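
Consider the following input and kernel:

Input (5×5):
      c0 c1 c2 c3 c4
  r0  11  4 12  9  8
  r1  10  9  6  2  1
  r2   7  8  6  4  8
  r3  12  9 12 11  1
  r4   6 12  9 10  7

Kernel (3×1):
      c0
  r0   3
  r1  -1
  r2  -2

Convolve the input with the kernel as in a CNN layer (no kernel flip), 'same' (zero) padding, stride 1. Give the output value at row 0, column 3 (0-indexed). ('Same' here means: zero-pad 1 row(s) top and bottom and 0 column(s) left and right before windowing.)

-13

The receptive field on the zero-padded input at this output position is [0 / 9 / 2]. Elementwise product with the kernel and sum: 0·3 + 9·-1 + 2·-2.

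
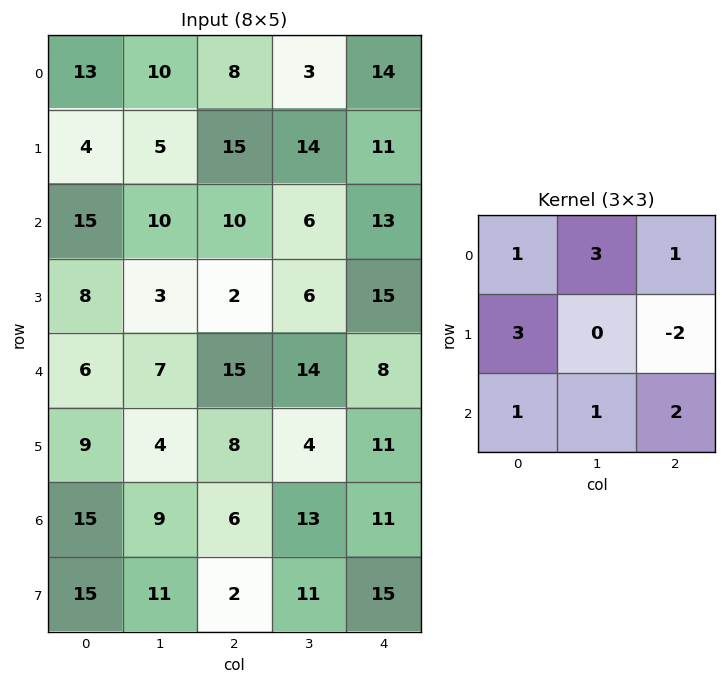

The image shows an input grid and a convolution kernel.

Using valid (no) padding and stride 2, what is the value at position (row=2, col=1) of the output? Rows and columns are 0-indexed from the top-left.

The receptive field on the input at this output position is [15 14 8 / 8 4 11 / 6 13 11]. Elementwise product with the kernel and sum: 15·1 + 14·3 + 8·1 + 8·3 + 11·-2 + 6·1 + 13·1 + 11·2.

108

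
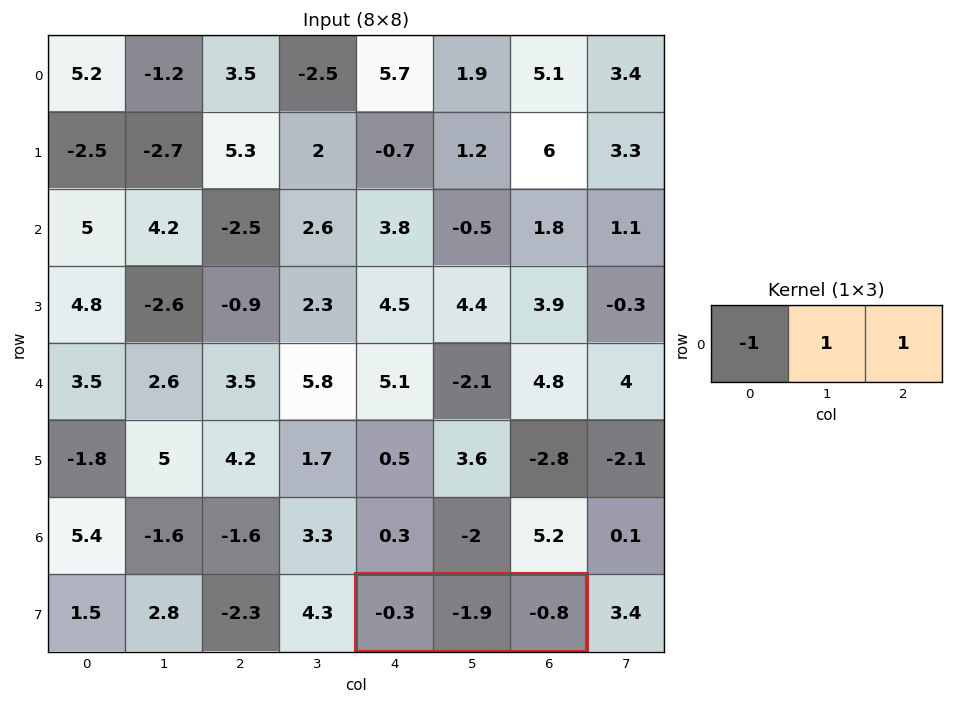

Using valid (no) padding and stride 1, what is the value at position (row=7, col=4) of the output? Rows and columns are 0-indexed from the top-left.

The receptive field on the input at this output position is [-0.3 -1.9 -0.8]. Elementwise product with the kernel and sum: -0.3·-1 + -1.9·1 + -0.8·1.

-2.4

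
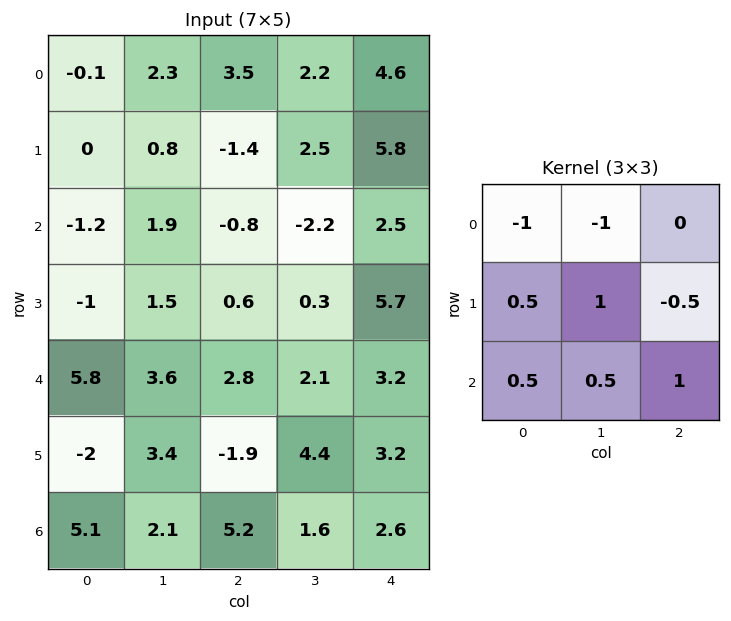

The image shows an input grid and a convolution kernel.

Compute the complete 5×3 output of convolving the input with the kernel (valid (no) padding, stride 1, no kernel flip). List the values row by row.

Output[0,0]: The receptive field on the input at this output position is [-0.1 2.3 3.5 / 0 0.8 -1.4 / -1.2 1.9 -0.8]. Elementwise product with the kernel and sum: -0.1·-1 + 2.3·-1 + 0·0.5 + 0.8·1 + -1.4·-0.5 + -1.2·0.5 + 1.9·0.5 + -0.8·1.
Output[0,1]: The receptive field on the input at this output position is [2.3 3.5 2.2 / 0.8 -1.4 2.5 / 1.9 -0.8 -2.2]. Elementwise product with the kernel and sum: 2.3·-1 + 3.5·-1 + 0.8·0.5 + -1.4·1 + 2.5·-0.5 + 1.9·0.5 + -0.8·0.5 + -2.2·1.

-1.15 -9.7 -5.8
1.75 3.2 1.2
7.5 5.4 6.4
3.4 6.6 5.45
2.75 -3.55 2.95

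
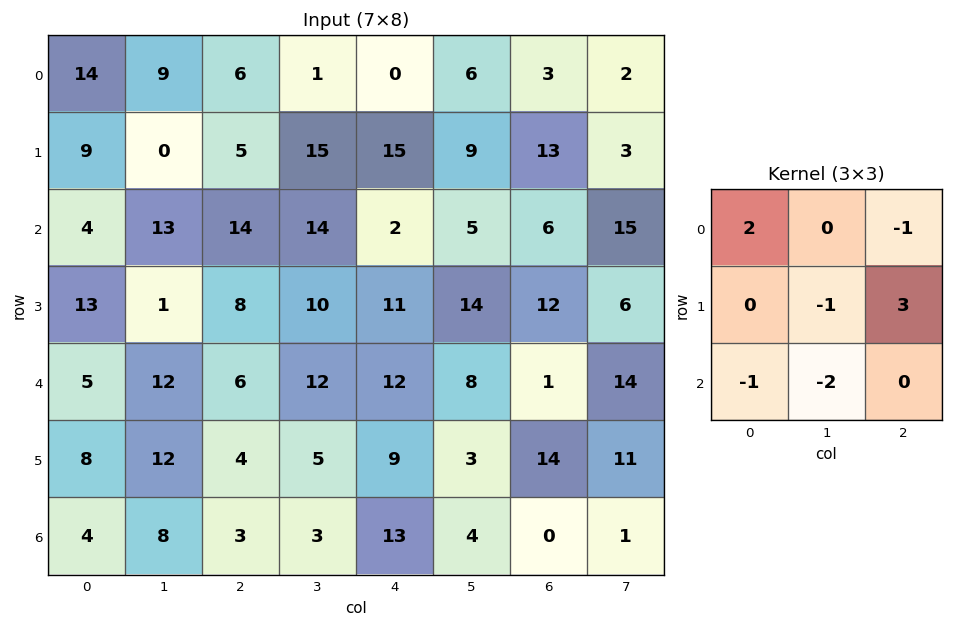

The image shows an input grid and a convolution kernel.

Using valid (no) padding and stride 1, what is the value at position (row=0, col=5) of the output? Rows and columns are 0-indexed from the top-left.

-11

The receptive field on the input at this output position is [6 3 2 / 9 13 3 / 5 6 15]. Elementwise product with the kernel and sum: 6·2 + 2·-1 + 13·-1 + 3·3 + 5·-1 + 6·-2.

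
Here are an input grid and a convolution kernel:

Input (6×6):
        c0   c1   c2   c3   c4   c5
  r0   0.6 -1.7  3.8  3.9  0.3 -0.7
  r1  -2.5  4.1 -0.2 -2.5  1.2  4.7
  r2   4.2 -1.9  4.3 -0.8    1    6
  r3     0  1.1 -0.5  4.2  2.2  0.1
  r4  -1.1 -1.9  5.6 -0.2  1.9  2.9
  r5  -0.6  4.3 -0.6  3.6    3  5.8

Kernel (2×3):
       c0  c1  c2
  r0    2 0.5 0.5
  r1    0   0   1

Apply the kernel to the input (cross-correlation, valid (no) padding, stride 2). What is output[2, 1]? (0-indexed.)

15.05

The receptive field on the input at this output position is [5.6 -0.2 1.9 / -0.6 3.6 3]. Elementwise product with the kernel and sum: 5.6·2 + -0.2·0.5 + 1.9·0.5 + 3·1.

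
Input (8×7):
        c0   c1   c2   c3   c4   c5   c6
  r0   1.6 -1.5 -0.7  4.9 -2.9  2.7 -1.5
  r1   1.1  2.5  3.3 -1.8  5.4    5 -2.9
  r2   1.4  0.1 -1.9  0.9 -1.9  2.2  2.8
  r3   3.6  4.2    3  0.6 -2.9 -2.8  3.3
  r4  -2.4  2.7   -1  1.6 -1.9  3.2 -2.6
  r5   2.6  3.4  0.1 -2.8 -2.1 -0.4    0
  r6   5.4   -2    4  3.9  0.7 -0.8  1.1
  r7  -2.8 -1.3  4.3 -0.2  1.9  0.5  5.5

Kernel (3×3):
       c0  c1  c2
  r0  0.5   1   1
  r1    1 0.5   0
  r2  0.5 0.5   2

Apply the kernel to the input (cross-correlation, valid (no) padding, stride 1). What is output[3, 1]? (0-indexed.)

The receptive field on the input at this output position is [4.2 3 0.6 / 2.7 -1 1.6 / 3.4 0.1 -2.8]. Elementwise product with the kernel and sum: 4.2·0.5 + 3·1 + 0.6·1 + 2.7·1 + -1·0.5 + 3.4·0.5 + 0.1·0.5 + -2.8·2.

4.05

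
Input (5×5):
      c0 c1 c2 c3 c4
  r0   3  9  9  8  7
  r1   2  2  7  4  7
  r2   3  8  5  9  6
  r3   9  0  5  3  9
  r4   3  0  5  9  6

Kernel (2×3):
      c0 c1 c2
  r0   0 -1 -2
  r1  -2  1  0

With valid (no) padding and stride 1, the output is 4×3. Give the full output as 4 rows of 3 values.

-29 -22 -32
-14 -26 -19
-36 -18 -28
-16 -6 -22

Output[0,0]: The receptive field on the input at this output position is [3 9 9 / 2 2 7]. Elementwise product with the kernel and sum: 9·-1 + 9·-2 + 2·-2 + 2·1.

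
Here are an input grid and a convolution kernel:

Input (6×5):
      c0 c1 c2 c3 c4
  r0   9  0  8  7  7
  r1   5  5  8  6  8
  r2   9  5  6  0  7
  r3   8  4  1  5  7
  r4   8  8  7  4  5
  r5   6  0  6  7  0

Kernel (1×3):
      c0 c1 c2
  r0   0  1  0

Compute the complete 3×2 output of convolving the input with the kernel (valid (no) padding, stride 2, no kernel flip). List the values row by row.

0 7
5 0
8 4

Output[0,0]: The receptive field on the input at this output position is [9 0 8]. Elementwise product with the kernel and sum: 0·1.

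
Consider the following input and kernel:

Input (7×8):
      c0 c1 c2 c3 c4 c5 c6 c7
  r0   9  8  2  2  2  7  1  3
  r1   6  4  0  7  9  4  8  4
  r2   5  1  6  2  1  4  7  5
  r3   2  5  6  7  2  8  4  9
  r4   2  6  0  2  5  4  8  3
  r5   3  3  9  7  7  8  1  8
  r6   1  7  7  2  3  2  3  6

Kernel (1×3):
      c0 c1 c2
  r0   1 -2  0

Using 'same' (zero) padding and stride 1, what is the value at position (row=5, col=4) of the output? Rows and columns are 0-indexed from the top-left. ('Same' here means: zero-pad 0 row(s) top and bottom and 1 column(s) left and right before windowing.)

The receptive field on the zero-padded input at this output position is [7 7 8]. Elementwise product with the kernel and sum: 7·1 + 7·-2.

-7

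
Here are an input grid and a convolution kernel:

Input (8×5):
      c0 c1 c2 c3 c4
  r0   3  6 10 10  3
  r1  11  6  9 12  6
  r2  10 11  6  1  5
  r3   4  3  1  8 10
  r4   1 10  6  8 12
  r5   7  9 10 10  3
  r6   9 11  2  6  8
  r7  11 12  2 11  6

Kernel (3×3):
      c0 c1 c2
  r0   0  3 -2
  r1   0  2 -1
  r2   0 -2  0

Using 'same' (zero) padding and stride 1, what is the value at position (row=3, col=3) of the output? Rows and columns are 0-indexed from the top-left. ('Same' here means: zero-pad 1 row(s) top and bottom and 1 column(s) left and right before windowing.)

-17

The receptive field on the zero-padded input at this output position is [6 1 5 / 1 8 10 / 6 8 12]. Elementwise product with the kernel and sum: 1·3 + 5·-2 + 8·2 + 10·-1 + 8·-2.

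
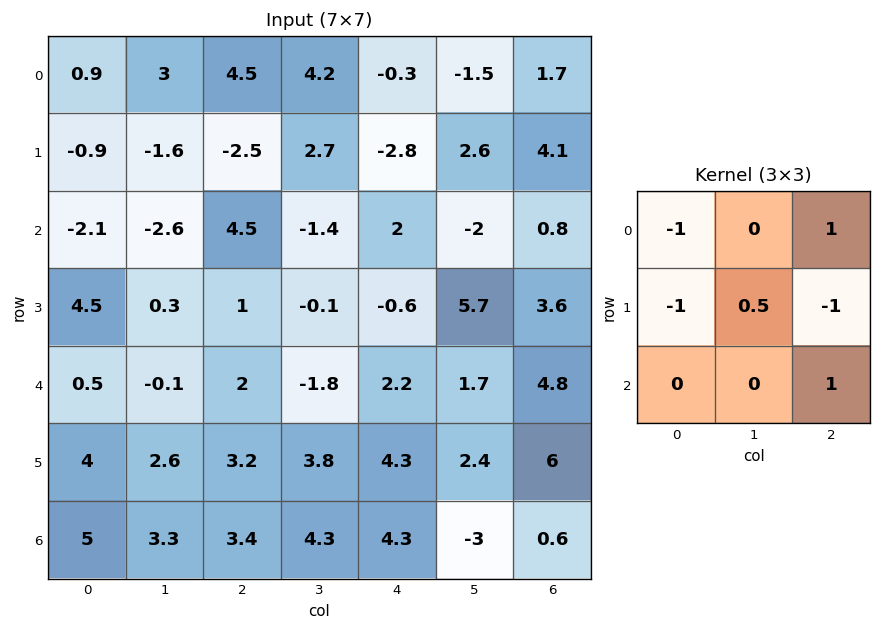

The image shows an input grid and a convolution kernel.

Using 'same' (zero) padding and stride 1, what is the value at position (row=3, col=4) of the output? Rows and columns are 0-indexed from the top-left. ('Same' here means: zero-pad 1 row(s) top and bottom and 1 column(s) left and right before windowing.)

The receptive field on the zero-padded input at this output position is [-1.4 2 -2 / -0.1 -0.6 5.7 / -1.8 2.2 1.7]. Elementwise product with the kernel and sum: -1.4·-1 + -2·1 + -0.1·-1 + -0.6·0.5 + 5.7·-1 + 1.7·1.

-4.8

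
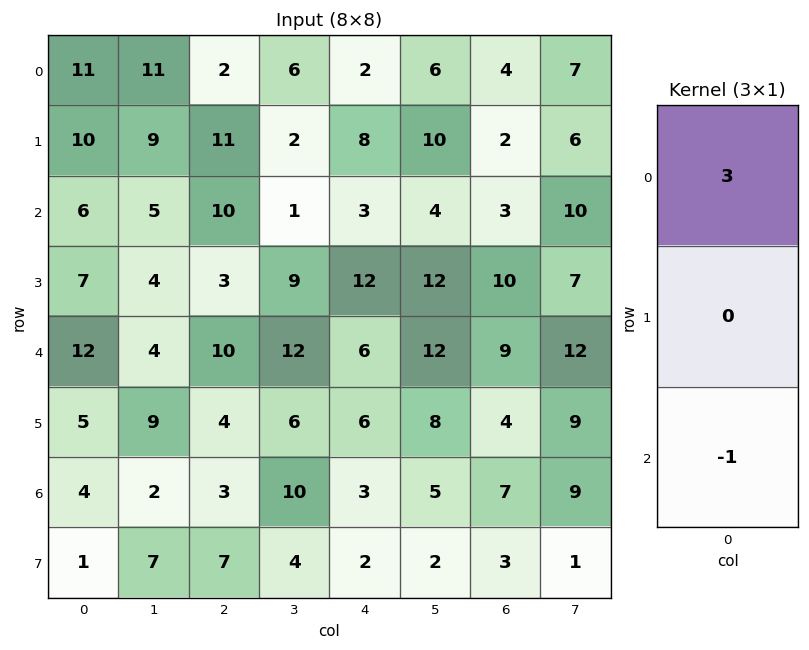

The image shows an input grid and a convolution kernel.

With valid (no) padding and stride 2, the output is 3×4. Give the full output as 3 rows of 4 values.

Output[0,0]: The receptive field on the input at this output position is [11 / 10 / 6]. Elementwise product with the kernel and sum: 11·3 + 6·-1.

27 -4 3 9
6 20 3 0
32 27 15 20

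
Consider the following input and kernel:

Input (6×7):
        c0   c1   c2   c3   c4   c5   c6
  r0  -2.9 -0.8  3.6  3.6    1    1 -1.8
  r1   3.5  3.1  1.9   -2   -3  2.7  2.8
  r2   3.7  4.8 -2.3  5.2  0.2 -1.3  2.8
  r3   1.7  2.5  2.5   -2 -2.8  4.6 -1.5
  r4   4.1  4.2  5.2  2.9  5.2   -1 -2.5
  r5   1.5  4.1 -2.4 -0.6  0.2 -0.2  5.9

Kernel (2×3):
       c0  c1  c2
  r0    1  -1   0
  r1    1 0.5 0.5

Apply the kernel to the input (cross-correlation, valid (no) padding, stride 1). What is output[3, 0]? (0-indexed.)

The receptive field on the input at this output position is [1.7 2.5 2.5 / 4.1 4.2 5.2]. Elementwise product with the kernel and sum: 1.7·1 + 2.5·-1 + 4.1·1 + 4.2·0.5 + 5.2·0.5.

8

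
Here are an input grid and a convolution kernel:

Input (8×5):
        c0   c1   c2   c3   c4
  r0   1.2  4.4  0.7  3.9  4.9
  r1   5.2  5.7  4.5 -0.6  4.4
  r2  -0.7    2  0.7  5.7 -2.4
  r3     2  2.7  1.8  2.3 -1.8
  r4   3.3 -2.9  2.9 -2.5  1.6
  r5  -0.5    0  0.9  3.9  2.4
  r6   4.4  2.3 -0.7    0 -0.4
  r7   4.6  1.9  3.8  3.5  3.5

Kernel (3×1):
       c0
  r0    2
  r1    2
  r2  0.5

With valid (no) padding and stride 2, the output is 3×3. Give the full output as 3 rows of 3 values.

Output[0,0]: The receptive field on the input at this output position is [1.2 / 5.2 / -0.7]. Elementwise product with the kernel and sum: 1.2·2 + 5.2·2 + -0.7·0.5.

12.45 10.75 17.4
4.25 6.45 -7.6
7.8 7.25 7.8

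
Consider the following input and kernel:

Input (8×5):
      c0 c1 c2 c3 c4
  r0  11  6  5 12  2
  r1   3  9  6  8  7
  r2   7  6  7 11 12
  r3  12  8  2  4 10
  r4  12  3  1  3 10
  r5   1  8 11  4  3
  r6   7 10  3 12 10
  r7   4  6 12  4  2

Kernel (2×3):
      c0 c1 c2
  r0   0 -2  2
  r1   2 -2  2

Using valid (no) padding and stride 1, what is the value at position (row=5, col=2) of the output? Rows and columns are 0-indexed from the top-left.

0

The receptive field on the input at this output position is [11 4 3 / 3 12 10]. Elementwise product with the kernel and sum: 4·-2 + 3·2 + 3·2 + 12·-2 + 10·2.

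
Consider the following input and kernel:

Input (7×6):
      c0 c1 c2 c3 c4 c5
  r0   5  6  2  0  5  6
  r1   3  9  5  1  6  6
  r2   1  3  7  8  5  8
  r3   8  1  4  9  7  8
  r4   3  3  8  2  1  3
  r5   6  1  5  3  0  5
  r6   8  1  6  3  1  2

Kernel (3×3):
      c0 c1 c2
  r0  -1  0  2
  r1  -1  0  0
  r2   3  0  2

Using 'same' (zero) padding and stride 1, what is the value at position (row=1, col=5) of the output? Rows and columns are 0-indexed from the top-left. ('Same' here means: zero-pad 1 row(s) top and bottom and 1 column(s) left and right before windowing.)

4

The receptive field on the zero-padded input at this output position is [5 6 0 / 6 6 0 / 5 8 0]. Elementwise product with the kernel and sum: 5·-1 + 0·2 + 6·-1 + 5·3 + 0·2.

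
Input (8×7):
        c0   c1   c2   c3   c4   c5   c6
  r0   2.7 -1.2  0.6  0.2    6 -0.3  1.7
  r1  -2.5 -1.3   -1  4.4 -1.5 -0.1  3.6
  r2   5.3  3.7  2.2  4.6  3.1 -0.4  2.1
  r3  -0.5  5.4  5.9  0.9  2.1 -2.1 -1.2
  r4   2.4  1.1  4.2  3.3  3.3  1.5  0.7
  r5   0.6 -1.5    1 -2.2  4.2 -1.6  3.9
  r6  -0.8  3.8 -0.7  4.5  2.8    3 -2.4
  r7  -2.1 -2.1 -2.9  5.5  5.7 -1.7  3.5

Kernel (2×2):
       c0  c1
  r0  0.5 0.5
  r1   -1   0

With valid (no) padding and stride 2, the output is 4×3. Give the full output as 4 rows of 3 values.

Output[0,0]: The receptive field on the input at this output position is [2.7 -1.2 / -2.5 -1.3]. Elementwise product with the kernel and sum: 2.7·0.5 + -1.2·0.5 + -2.5·-1.
Output[0,1]: The receptive field on the input at this output position is [0.6 0.2 / -1 4.4]. Elementwise product with the kernel and sum: 0.6·0.5 + 0.2·0.5 + -1·-1.

3.25 1.4 4.35
5 -2.5 -0.75
1.15 2.75 -1.8
3.6 4.8 -2.8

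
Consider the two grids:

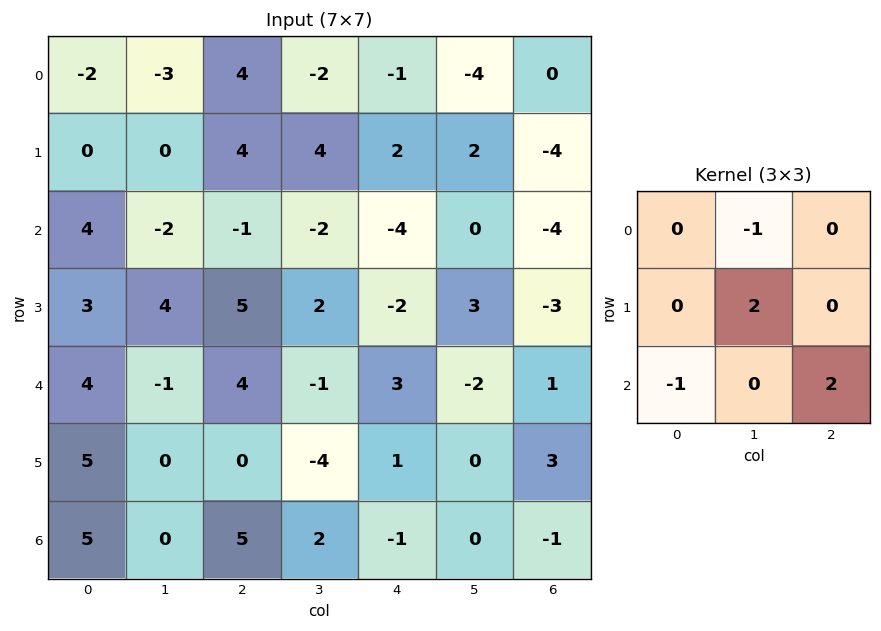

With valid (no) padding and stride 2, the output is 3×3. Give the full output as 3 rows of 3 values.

Output[0,0]: The receptive field on the input at this output position is [-2 -3 4 / 0 0 4 / 4 -2 -1]. Elementwise product with the kernel and sum: -3·-1 + 0·2 + 4·-1 + -1·2.

-3 3 4
14 8 5
6 -14 1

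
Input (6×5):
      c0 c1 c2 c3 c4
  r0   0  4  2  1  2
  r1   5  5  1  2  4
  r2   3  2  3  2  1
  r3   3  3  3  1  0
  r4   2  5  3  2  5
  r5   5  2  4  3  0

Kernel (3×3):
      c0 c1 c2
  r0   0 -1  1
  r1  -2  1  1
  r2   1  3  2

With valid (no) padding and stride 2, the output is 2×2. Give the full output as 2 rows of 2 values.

9 16
24 13

Output[0,0]: The receptive field on the input at this output position is [0 4 2 / 5 5 1 / 3 2 3]. Elementwise product with the kernel and sum: 4·-1 + 2·1 + 5·-2 + 5·1 + 1·1 + 3·1 + 2·3 + 3·2.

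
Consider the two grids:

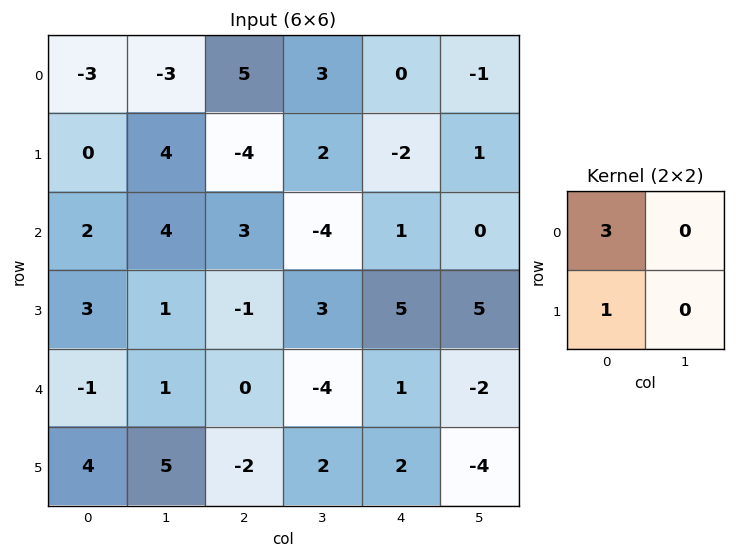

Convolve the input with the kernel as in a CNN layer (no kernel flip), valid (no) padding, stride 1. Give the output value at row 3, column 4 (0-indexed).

The receptive field on the input at this output position is [5 5 / 1 -2]. Elementwise product with the kernel and sum: 5·3 + 1·1.

16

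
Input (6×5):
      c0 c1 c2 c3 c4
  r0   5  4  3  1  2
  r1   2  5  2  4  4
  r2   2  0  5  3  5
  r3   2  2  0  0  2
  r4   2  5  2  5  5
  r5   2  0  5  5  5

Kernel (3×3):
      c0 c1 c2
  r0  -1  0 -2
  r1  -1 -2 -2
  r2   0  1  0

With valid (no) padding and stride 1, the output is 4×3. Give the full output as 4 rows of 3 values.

Output[0,0]: The receptive field on the input at this output position is [5 4 3 / 2 5 2 / 2 0 5]. Elementwise product with the kernel and sum: 5·-1 + 3·-2 + 2·-1 + 5·-2 + 2·-2 + 0·1.
Output[0,1]: The receptive field on the input at this output position is [4 3 1 / 5 2 4 / 0 5 3]. Elementwise product with the kernel and sum: 4·-1 + 1·-2 + 5·-1 + 2·-2 + 4·-2 + 5·1.

-27 -18 -22
-16 -29 -31
-13 -6 -14
-18 -16 -21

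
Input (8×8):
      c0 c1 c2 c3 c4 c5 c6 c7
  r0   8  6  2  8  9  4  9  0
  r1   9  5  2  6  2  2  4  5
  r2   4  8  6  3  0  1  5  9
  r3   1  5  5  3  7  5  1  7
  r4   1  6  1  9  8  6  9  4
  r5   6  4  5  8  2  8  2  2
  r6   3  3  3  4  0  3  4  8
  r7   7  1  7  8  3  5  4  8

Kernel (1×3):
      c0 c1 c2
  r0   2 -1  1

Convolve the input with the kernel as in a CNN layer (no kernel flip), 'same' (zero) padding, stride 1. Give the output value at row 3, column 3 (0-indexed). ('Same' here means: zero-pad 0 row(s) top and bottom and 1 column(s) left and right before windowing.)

14

The receptive field on the zero-padded input at this output position is [5 3 7]. Elementwise product with the kernel and sum: 5·2 + 3·-1 + 7·1.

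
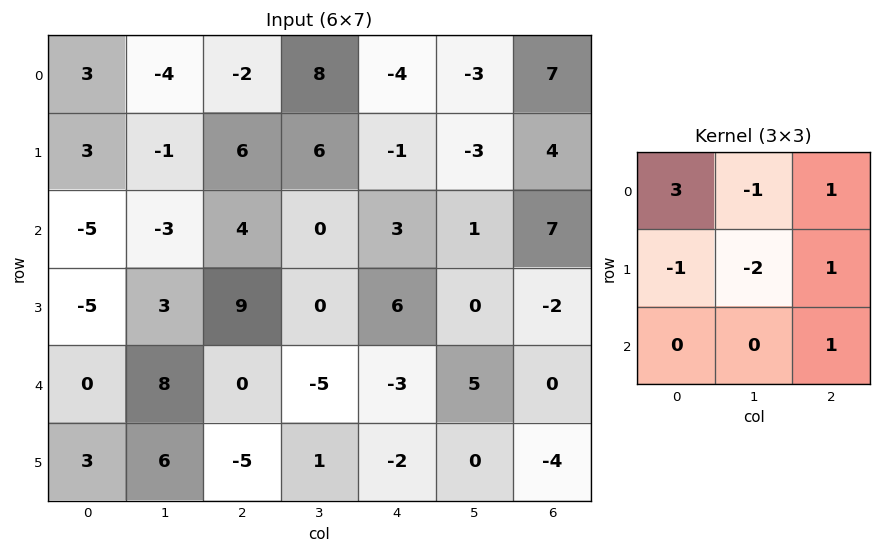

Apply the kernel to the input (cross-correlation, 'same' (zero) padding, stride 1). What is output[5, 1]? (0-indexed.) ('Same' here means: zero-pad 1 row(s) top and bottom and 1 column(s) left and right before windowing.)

The receptive field on the zero-padded input at this output position is [0 8 0 / 3 6 -5 / 0 0 0]. Elementwise product with the kernel and sum: 0·3 + 8·-1 + 0·1 + 3·-1 + 6·-2 + -5·1 + 0·1.

-28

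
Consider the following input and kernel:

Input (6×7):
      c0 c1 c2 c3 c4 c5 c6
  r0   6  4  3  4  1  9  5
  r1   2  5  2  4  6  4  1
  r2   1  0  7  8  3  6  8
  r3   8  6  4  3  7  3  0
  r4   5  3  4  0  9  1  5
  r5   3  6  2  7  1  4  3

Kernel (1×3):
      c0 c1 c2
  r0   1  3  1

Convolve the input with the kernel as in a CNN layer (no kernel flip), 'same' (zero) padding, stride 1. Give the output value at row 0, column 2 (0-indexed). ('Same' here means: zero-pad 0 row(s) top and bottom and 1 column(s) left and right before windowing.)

The receptive field on the zero-padded input at this output position is [4 3 4]. Elementwise product with the kernel and sum: 4·1 + 3·3 + 4·1.

17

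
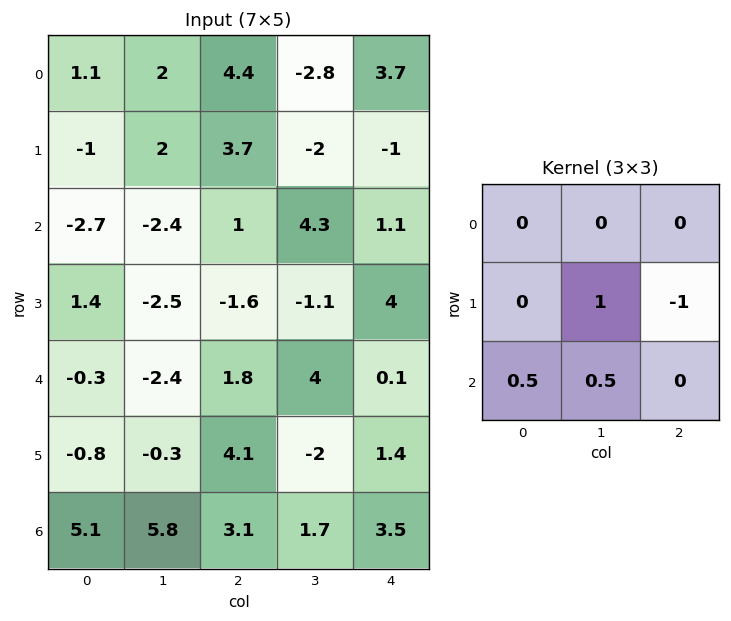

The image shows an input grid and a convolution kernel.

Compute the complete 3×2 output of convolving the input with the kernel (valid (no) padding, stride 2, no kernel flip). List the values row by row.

-4.25 1.65
-2.25 -2.2
1.05 -1

Output[0,0]: The receptive field on the input at this output position is [1.1 2 4.4 / -1 2 3.7 / -2.7 -2.4 1]. Elementwise product with the kernel and sum: 2·1 + 3.7·-1 + -2.7·0.5 + -2.4·0.5.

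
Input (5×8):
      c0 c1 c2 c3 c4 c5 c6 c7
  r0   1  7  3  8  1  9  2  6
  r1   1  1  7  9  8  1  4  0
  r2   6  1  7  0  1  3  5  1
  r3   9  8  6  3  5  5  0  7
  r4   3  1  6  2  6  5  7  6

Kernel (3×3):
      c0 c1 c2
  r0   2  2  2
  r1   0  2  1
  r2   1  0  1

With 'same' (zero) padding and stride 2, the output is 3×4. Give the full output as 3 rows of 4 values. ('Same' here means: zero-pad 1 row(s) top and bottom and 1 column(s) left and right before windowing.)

10 24 21 11
25 59 49 33
41 48 43 44

Output[0,0]: The receptive field on the zero-padded input at this output position is [0 0 0 / 0 1 7 / 0 1 1]. Elementwise product with the kernel and sum: 0·2 + 0·2 + 0·2 + 1·2 + 7·1 + 0·1 + 1·1.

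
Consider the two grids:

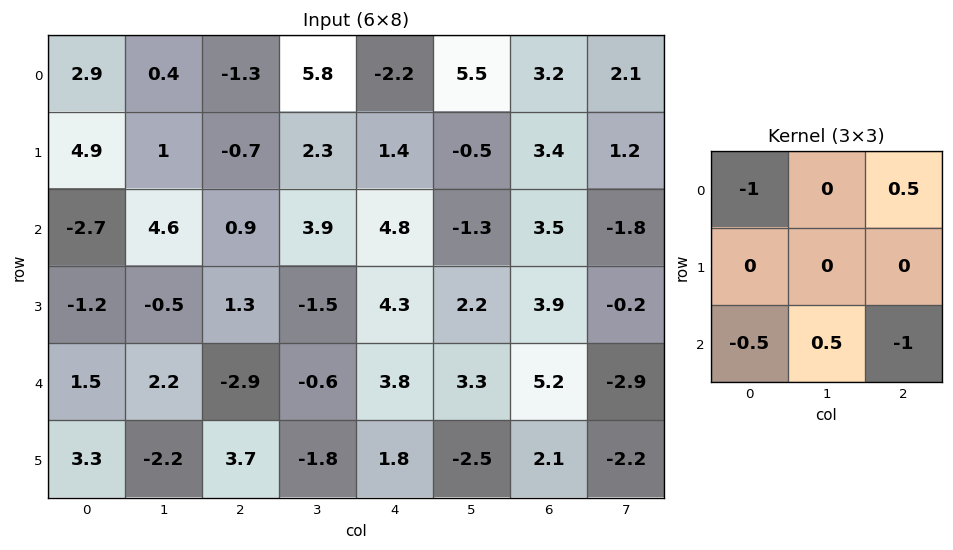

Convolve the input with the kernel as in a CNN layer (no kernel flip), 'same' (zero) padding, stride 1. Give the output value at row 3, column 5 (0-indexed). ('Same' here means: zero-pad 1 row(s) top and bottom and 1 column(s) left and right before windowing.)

The receptive field on the zero-padded input at this output position is [4.8 -1.3 3.5 / 4.3 2.2 3.9 / 3.8 3.3 5.2]. Elementwise product with the kernel and sum: 4.8·-1 + 3.5·0.5 + 3.8·-0.5 + 3.3·0.5 + 5.2·-1.

-8.5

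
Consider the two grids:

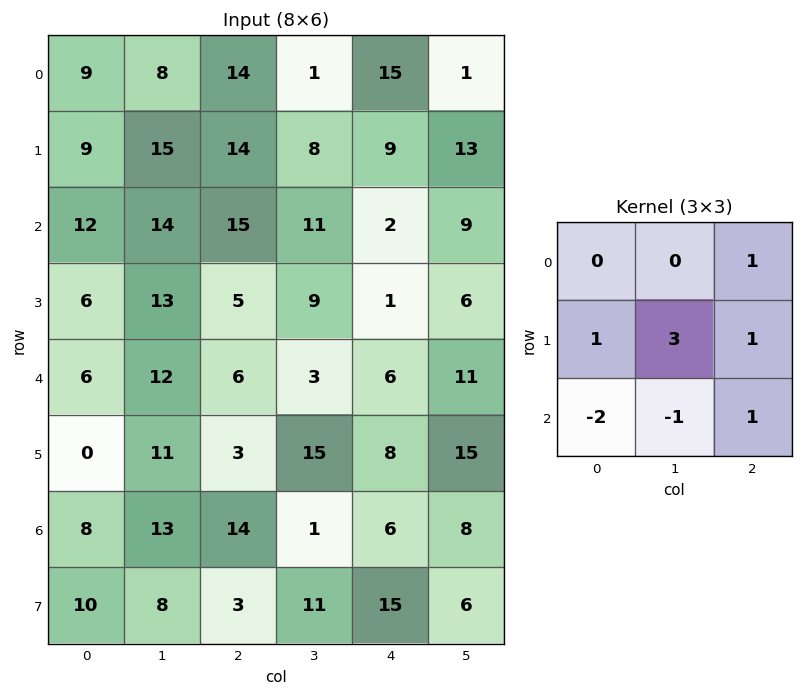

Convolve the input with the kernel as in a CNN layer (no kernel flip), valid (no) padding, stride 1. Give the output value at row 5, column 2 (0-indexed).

The receptive field on the input at this output position is [3 15 8 / 14 1 6 / 3 11 15]. Elementwise product with the kernel and sum: 8·1 + 14·1 + 1·3 + 6·1 + 3·-2 + 11·-1 + 15·1.

29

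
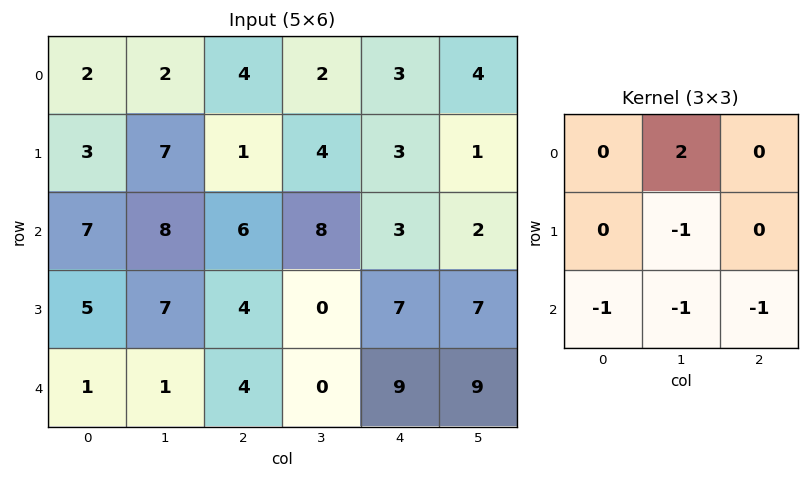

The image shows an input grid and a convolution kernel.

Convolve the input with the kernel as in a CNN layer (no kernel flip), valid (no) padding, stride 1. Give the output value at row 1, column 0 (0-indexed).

-10

The receptive field on the input at this output position is [3 7 1 / 7 8 6 / 5 7 4]. Elementwise product with the kernel and sum: 7·2 + 8·-1 + 5·-1 + 7·-1 + 4·-1.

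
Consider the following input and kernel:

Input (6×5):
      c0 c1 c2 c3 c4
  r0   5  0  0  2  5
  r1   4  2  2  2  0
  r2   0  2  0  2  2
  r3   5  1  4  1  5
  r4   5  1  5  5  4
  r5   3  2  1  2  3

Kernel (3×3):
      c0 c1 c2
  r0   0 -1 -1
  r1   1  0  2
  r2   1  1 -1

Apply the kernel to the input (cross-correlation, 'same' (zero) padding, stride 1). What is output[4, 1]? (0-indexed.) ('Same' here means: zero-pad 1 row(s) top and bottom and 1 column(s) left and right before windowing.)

14

The receptive field on the zero-padded input at this output position is [5 1 4 / 5 1 5 / 3 2 1]. Elementwise product with the kernel and sum: 1·-1 + 4·-1 + 5·1 + 5·2 + 3·1 + 2·1 + 1·-1.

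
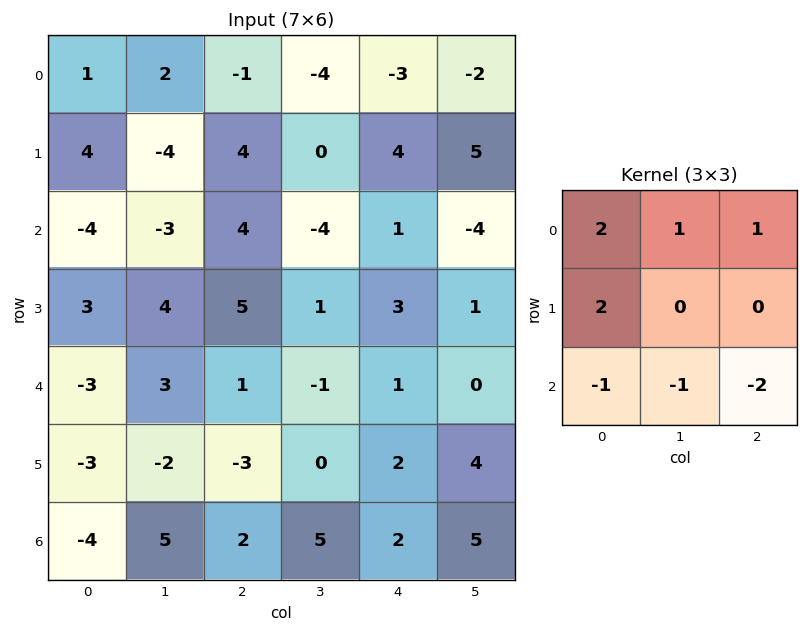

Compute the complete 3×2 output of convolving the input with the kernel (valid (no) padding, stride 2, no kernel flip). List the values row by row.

Output[0,0]: The receptive field on the input at this output position is [1 2 -1 / 4 -4 4 / -4 -3 4]. Elementwise product with the kernel and sum: 1·2 + 2·1 + -1·1 + 4·2 + -4·-1 + -3·-1 + 4·-2.

10 -3
-3 13
-13 -15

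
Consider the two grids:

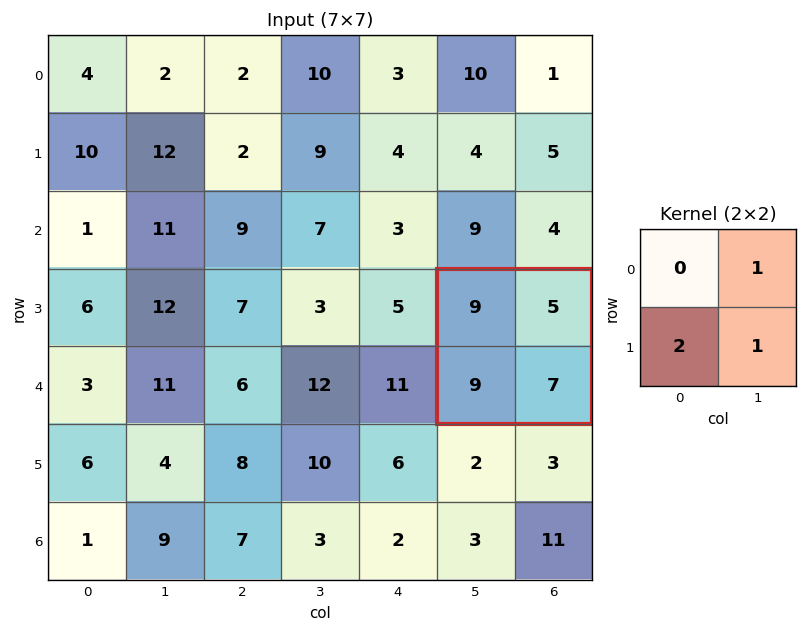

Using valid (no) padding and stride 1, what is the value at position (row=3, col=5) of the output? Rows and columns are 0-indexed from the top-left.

The receptive field on the input at this output position is [9 5 / 9 7]. Elementwise product with the kernel and sum: 5·1 + 9·2 + 7·1.

30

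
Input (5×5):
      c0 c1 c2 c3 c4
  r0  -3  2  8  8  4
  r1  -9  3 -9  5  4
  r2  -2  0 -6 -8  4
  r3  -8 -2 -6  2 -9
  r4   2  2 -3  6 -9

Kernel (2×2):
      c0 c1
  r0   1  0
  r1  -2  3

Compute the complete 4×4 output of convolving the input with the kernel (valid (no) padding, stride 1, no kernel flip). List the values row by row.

Output[0,0]: The receptive field on the input at this output position is [-3 2 / -9 3]. Elementwise product with the kernel and sum: -3·1 + -9·-2 + 3·3.

24 -31 41 10
-5 -15 -21 33
8 -14 12 -39
-6 -15 18 -37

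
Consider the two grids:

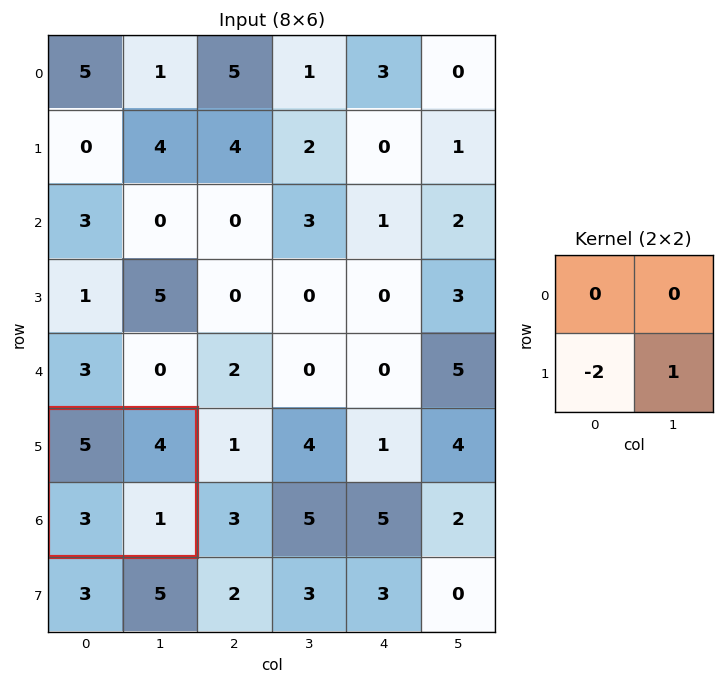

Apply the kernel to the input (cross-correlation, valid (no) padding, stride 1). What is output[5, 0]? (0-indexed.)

-5

The receptive field on the input at this output position is [5 4 / 3 1]. Elementwise product with the kernel and sum: 3·-2 + 1·1.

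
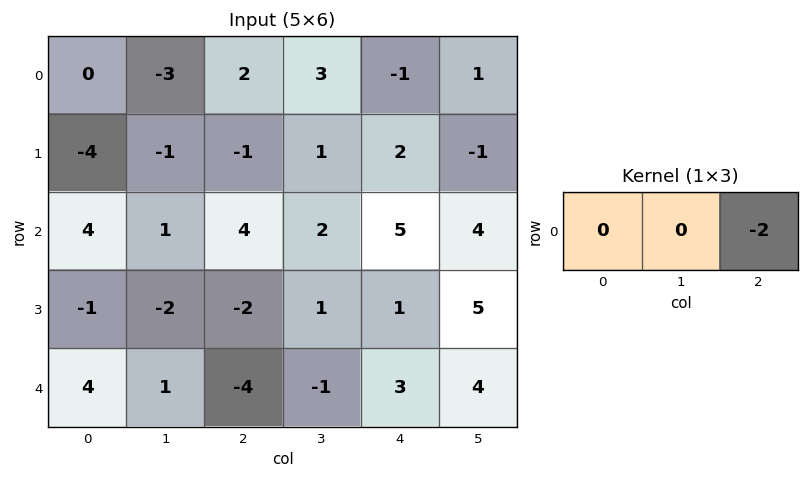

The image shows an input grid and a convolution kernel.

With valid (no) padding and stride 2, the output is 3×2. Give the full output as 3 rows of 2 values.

-4 2
-8 -10
8 -6

Output[0,0]: The receptive field on the input at this output position is [0 -3 2]. Elementwise product with the kernel and sum: 2·-2.
Output[0,1]: The receptive field on the input at this output position is [2 3 -1]. Elementwise product with the kernel and sum: -1·-2.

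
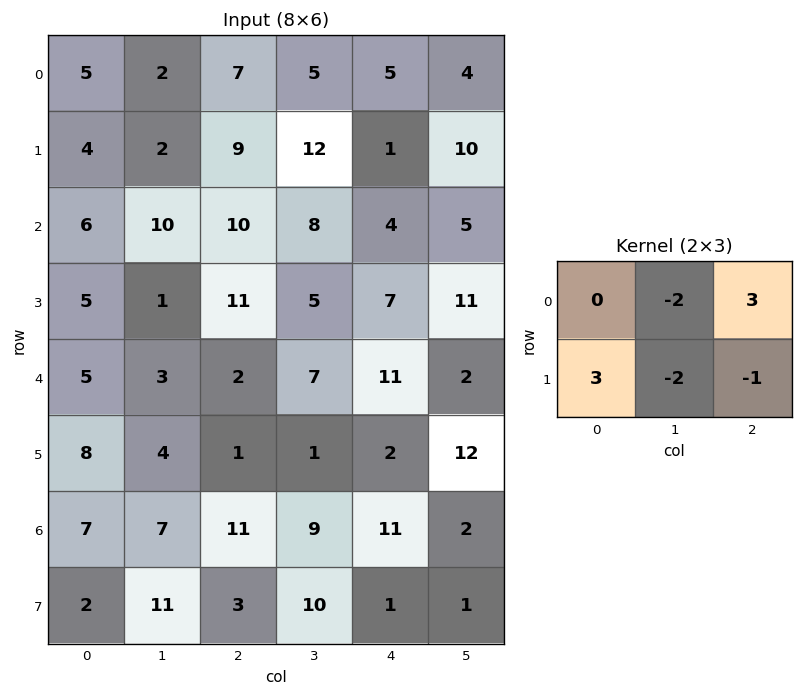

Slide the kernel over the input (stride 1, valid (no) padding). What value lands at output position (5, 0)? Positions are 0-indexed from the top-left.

The receptive field on the input at this output position is [8 4 1 / 7 7 11]. Elementwise product with the kernel and sum: 4·-2 + 1·3 + 7·3 + 7·-2 + 11·-1.

-9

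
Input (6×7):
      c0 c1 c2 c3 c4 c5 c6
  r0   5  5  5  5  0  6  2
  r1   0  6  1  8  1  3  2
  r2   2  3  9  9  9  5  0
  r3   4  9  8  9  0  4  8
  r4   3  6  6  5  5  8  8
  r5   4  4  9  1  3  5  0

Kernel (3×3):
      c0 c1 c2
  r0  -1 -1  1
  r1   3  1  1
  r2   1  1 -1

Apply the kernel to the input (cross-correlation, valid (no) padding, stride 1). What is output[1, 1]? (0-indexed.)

The receptive field on the input at this output position is [6 1 8 / 3 9 9 / 9 8 9]. Elementwise product with the kernel and sum: 6·-1 + 1·-1 + 8·1 + 3·3 + 9·1 + 9·1 + 9·1 + 8·1 + 9·-1.

36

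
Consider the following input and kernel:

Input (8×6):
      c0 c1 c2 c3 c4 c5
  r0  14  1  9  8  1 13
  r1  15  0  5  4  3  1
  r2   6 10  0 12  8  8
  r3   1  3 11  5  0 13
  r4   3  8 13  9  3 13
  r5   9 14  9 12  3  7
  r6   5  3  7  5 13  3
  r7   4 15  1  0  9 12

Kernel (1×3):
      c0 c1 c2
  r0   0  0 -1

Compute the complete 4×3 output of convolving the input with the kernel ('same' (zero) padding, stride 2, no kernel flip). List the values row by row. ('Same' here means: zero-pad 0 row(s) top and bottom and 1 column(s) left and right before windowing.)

Output[0,0]: The receptive field on the zero-padded input at this output position is [0 14 1]. Elementwise product with the kernel and sum: 1·-1.

-1 -8 -13
-10 -12 -8
-8 -9 -13
-3 -5 -3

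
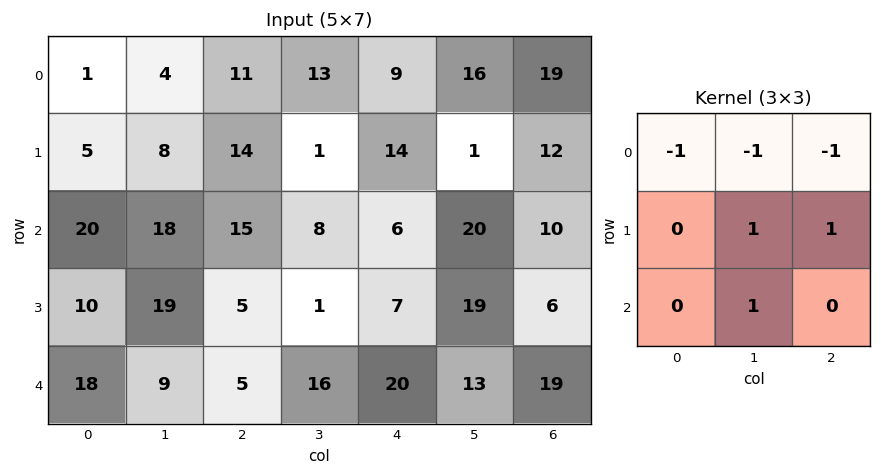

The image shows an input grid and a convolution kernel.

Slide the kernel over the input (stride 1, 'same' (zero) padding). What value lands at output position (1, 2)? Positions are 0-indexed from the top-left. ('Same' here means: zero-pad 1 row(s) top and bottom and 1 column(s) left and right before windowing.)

2

The receptive field on the zero-padded input at this output position is [4 11 13 / 8 14 1 / 18 15 8]. Elementwise product with the kernel and sum: 4·-1 + 11·-1 + 13·-1 + 14·1 + 1·1 + 15·1.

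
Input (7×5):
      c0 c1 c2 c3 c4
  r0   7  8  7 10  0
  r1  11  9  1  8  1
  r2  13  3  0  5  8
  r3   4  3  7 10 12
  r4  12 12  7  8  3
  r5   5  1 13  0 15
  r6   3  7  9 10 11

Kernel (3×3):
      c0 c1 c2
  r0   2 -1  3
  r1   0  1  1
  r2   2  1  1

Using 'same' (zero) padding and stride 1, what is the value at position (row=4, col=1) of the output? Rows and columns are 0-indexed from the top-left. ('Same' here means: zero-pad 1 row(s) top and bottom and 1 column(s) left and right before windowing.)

69

The receptive field on the zero-padded input at this output position is [4 3 7 / 12 12 7 / 5 1 13]. Elementwise product with the kernel and sum: 4·2 + 3·-1 + 7·3 + 12·1 + 7·1 + 5·2 + 1·1 + 13·1.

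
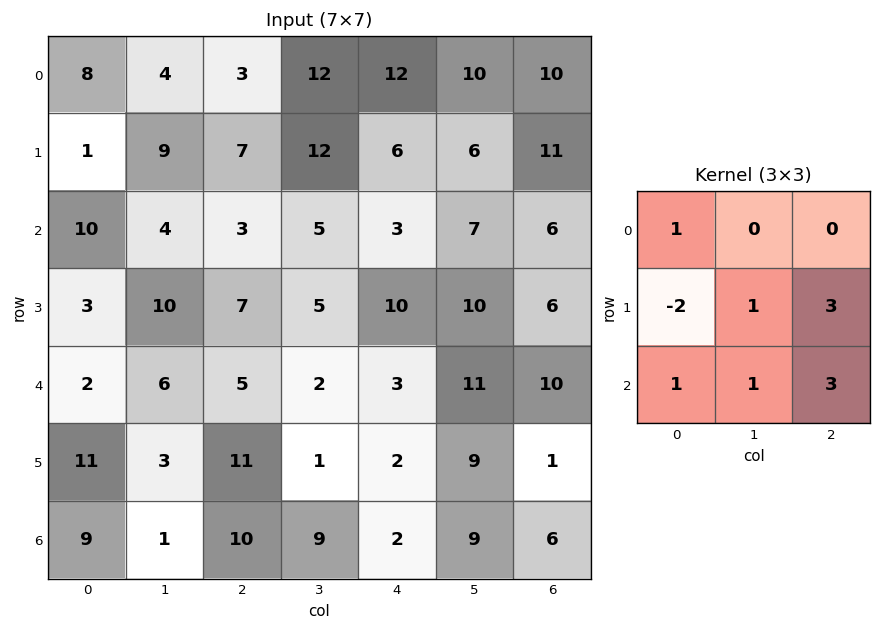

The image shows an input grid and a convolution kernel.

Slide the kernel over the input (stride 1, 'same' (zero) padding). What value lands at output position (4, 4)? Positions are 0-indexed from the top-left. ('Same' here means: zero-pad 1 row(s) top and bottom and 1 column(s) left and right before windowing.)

67

The receptive field on the zero-padded input at this output position is [5 10 10 / 2 3 11 / 1 2 9]. Elementwise product with the kernel and sum: 5·1 + 2·-2 + 3·1 + 11·3 + 1·1 + 2·1 + 9·3.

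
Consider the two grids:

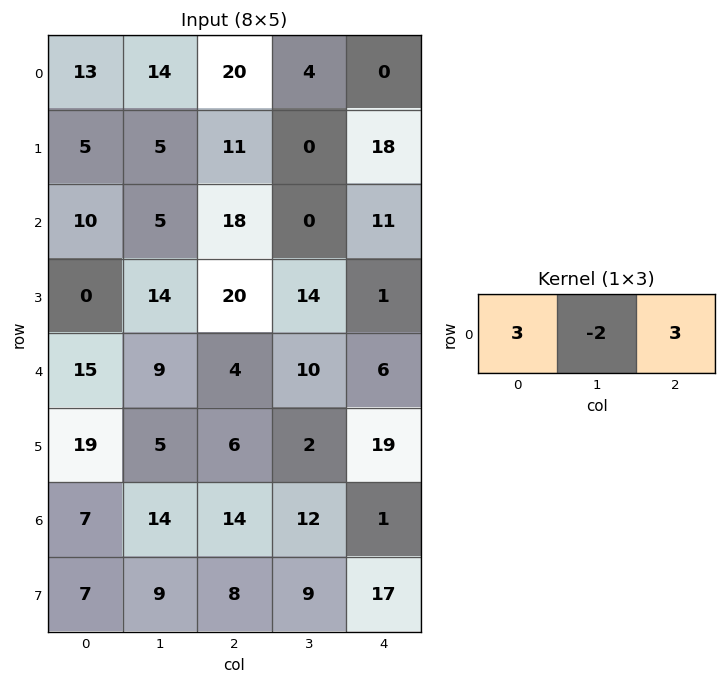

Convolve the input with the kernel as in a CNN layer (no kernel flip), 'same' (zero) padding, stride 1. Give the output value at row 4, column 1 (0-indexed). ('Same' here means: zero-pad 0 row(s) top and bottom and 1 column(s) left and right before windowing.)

The receptive field on the zero-padded input at this output position is [15 9 4]. Elementwise product with the kernel and sum: 15·3 + 9·-2 + 4·3.

39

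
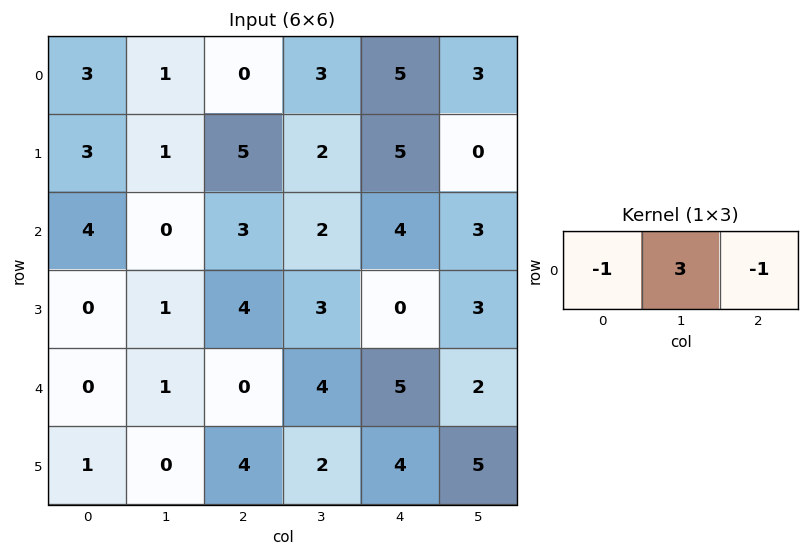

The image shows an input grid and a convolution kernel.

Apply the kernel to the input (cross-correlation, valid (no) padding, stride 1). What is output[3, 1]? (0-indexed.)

8

The receptive field on the input at this output position is [1 4 3]. Elementwise product with the kernel and sum: 1·-1 + 4·3 + 3·-1.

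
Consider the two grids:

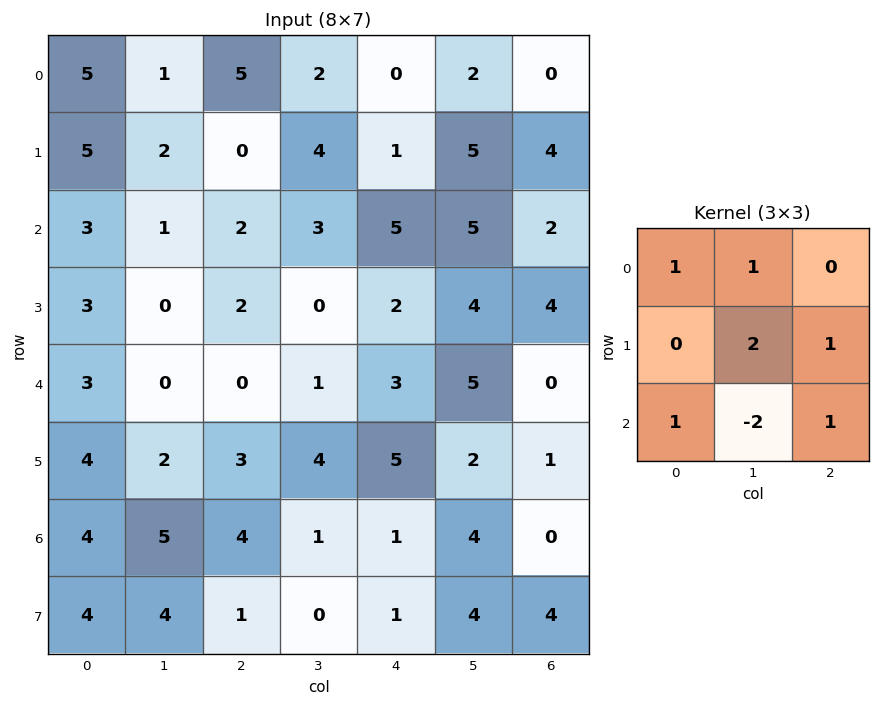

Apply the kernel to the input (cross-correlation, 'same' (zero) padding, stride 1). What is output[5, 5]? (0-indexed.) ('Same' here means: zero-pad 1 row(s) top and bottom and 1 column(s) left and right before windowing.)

6

The receptive field on the zero-padded input at this output position is [3 5 0 / 5 2 1 / 1 4 0]. Elementwise product with the kernel and sum: 3·1 + 5·1 + 2·2 + 1·1 + 1·1 + 4·-2 + 0·1.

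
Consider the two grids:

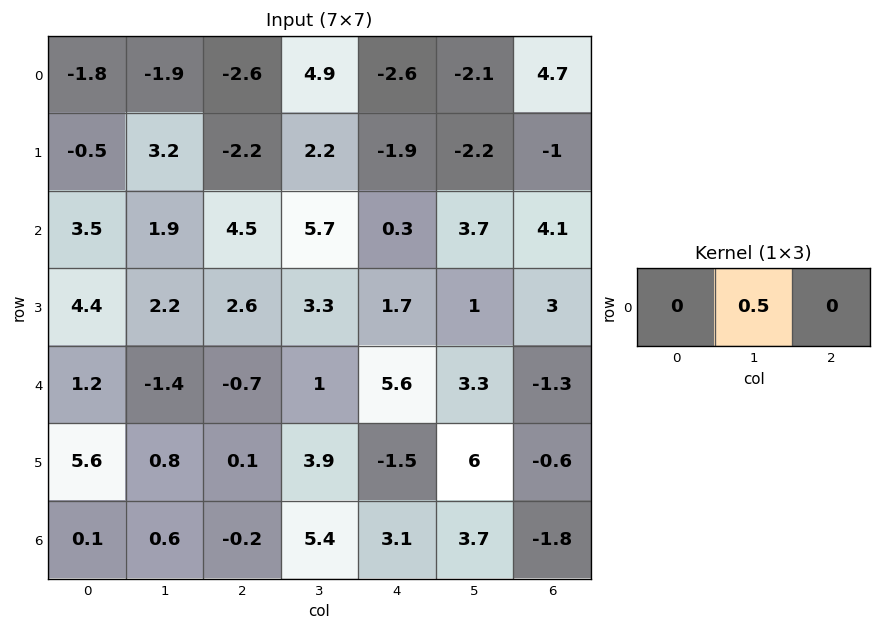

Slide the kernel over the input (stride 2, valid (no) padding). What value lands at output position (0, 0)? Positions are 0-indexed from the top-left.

-0.95

The receptive field on the input at this output position is [-1.8 -1.9 -2.6]. Elementwise product with the kernel and sum: -1.9·0.5.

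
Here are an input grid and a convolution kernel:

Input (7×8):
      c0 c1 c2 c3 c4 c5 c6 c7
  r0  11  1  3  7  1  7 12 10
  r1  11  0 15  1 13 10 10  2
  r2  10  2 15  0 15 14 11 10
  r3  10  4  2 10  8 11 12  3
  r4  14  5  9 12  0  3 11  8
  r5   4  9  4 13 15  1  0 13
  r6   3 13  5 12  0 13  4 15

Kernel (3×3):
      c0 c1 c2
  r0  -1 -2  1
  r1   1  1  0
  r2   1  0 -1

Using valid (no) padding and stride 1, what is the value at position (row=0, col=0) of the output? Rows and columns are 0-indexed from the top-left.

-4

The receptive field on the input at this output position is [11 1 3 / 11 0 15 / 10 2 15]. Elementwise product with the kernel and sum: 11·-1 + 1·-2 + 3·1 + 11·1 + 0·1 + 10·1 + 15·-1.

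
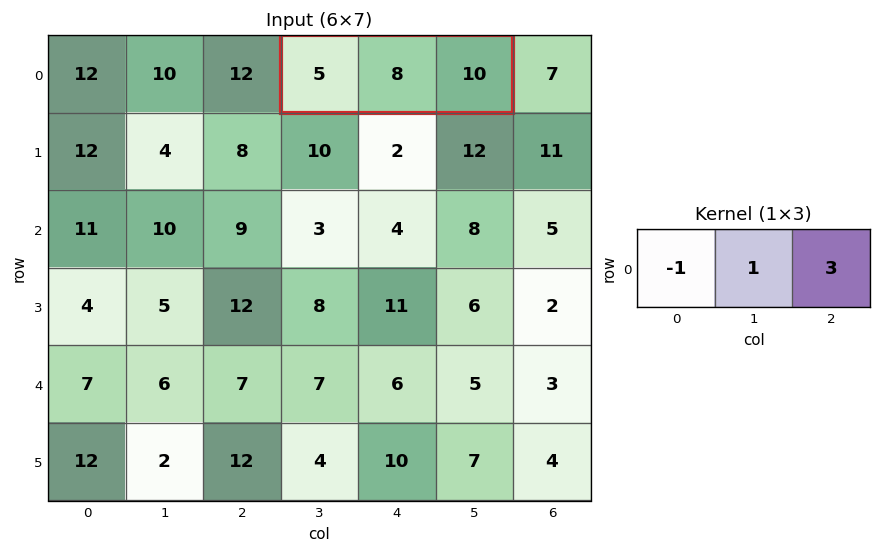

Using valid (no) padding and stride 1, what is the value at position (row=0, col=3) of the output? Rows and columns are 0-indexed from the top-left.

The receptive field on the input at this output position is [5 8 10]. Elementwise product with the kernel and sum: 5·-1 + 8·1 + 10·3.

33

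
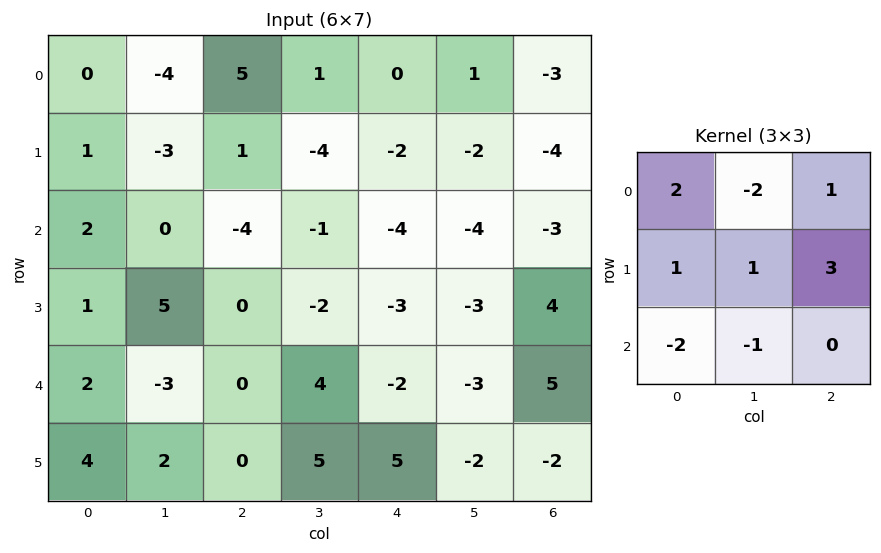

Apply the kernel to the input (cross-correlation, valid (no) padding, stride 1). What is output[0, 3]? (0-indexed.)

The receptive field on the input at this output position is [1 0 1 / -4 -2 -2 / -1 -4 -4]. Elementwise product with the kernel and sum: 1·2 + 0·-2 + 1·1 + -4·1 + -2·1 + -2·3 + -1·-2 + -4·-1.

-3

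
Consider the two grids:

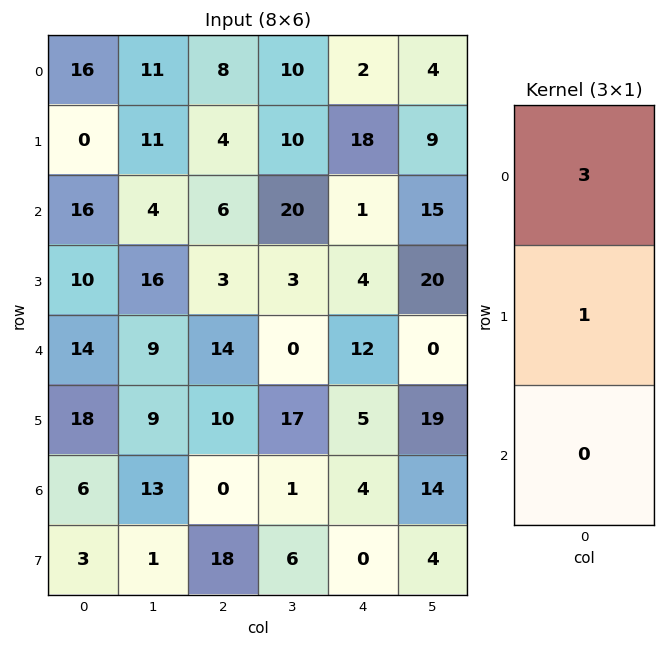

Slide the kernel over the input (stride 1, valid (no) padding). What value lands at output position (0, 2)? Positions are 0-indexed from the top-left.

28

The receptive field on the input at this output position is [8 / 4 / 6]. Elementwise product with the kernel and sum: 8·3 + 4·1.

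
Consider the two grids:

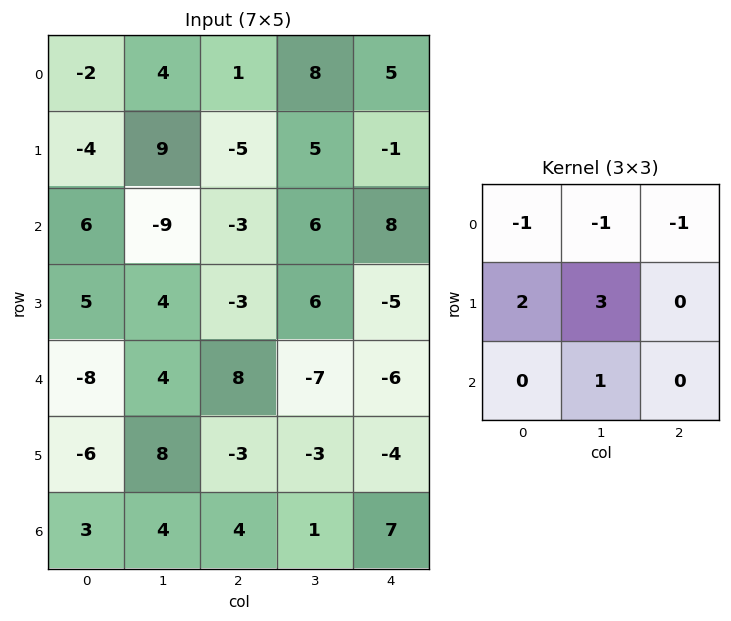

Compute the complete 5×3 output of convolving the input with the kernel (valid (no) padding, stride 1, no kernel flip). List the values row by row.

7 -13 -3
-11 -39 19
32 13 -6
-2 22 -6
12 6 -9

Output[0,0]: The receptive field on the input at this output position is [-2 4 1 / -4 9 -5 / 6 -9 -3]. Elementwise product with the kernel and sum: -2·-1 + 4·-1 + 1·-1 + -4·2 + 9·3 + -9·1.
Output[0,1]: The receptive field on the input at this output position is [4 1 8 / 9 -5 5 / -9 -3 6]. Elementwise product with the kernel and sum: 4·-1 + 1·-1 + 8·-1 + 9·2 + -5·3 + -3·1.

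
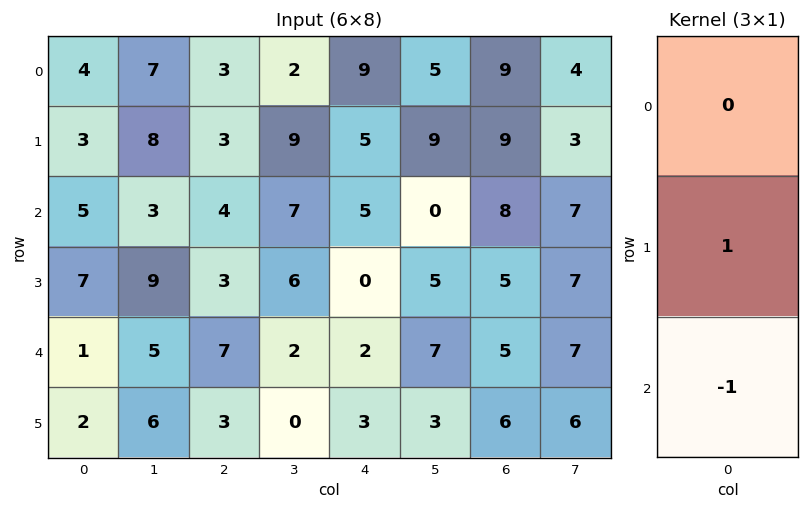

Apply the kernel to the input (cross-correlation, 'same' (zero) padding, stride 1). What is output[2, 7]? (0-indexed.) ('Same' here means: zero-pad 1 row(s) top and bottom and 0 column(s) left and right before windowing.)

The receptive field on the zero-padded input at this output position is [3 / 7 / 7]. Elementwise product with the kernel and sum: 7·1 + 7·-1.

0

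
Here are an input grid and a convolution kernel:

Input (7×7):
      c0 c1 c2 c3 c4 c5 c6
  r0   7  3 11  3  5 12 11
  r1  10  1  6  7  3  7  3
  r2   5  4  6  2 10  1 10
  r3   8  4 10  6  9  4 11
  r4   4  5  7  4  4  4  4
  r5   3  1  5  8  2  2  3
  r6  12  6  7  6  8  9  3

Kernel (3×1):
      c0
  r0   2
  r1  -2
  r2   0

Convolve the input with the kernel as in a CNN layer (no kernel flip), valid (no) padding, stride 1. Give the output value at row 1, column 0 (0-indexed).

The receptive field on the input at this output position is [10 / 5 / 8]. Elementwise product with the kernel and sum: 10·2 + 5·-2.

10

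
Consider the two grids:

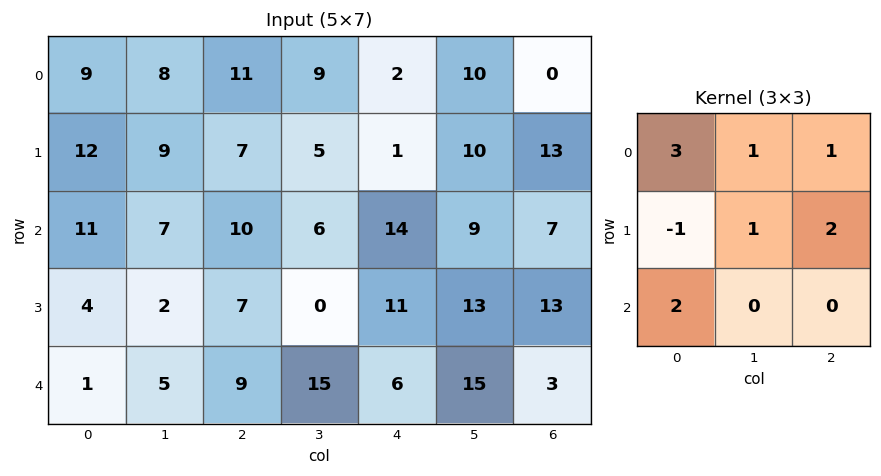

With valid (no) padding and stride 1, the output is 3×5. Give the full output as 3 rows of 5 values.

79 66 64 67 79
76 58 65 52 57
64 52 83 108 98

Output[0,0]: The receptive field on the input at this output position is [9 8 11 / 12 9 7 / 11 7 10]. Elementwise product with the kernel and sum: 9·3 + 8·1 + 11·1 + 12·-1 + 9·1 + 7·2 + 11·2.
Output[0,1]: The receptive field on the input at this output position is [8 11 9 / 9 7 5 / 7 10 6]. Elementwise product with the kernel and sum: 8·3 + 11·1 + 9·1 + 9·-1 + 7·1 + 5·2 + 7·2.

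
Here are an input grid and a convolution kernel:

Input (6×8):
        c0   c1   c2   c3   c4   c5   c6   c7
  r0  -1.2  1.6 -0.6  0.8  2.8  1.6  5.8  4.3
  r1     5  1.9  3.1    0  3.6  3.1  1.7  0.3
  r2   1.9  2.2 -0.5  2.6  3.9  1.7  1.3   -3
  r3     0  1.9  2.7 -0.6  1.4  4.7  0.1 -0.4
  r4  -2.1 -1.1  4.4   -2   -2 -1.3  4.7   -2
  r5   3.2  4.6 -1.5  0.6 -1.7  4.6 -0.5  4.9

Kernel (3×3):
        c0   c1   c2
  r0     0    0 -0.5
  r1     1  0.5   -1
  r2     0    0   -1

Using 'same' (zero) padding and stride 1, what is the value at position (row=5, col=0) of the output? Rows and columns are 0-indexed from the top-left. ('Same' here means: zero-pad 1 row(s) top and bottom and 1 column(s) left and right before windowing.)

The receptive field on the zero-padded input at this output position is [0 -2.1 -1.1 / 0 3.2 4.6 / 0 0 0]. Elementwise product with the kernel and sum: -1.1·-0.5 + 0·1 + 3.2·0.5 + 4.6·-1 + 0·-1.

-2.45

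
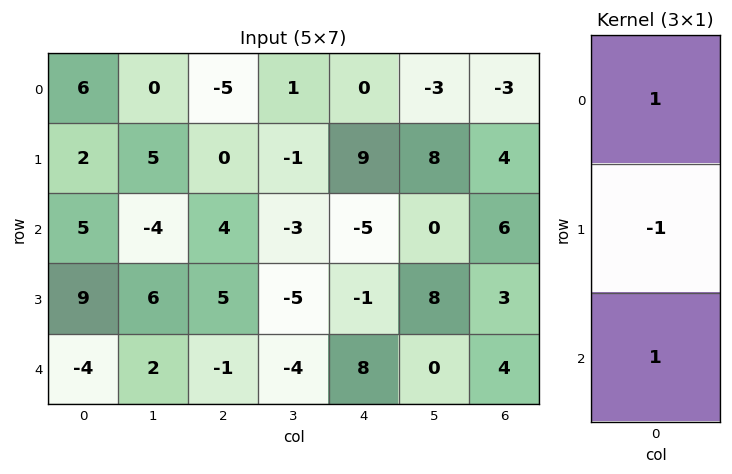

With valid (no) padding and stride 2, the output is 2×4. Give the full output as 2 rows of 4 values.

Output[0,0]: The receptive field on the input at this output position is [6 / 2 / 5]. Elementwise product with the kernel and sum: 6·1 + 2·-1 + 5·1.
Output[0,1]: The receptive field on the input at this output position is [-5 / 0 / 4]. Elementwise product with the kernel and sum: -5·1 + 0·-1 + 4·1.

9 -1 -14 -1
-8 -2 4 7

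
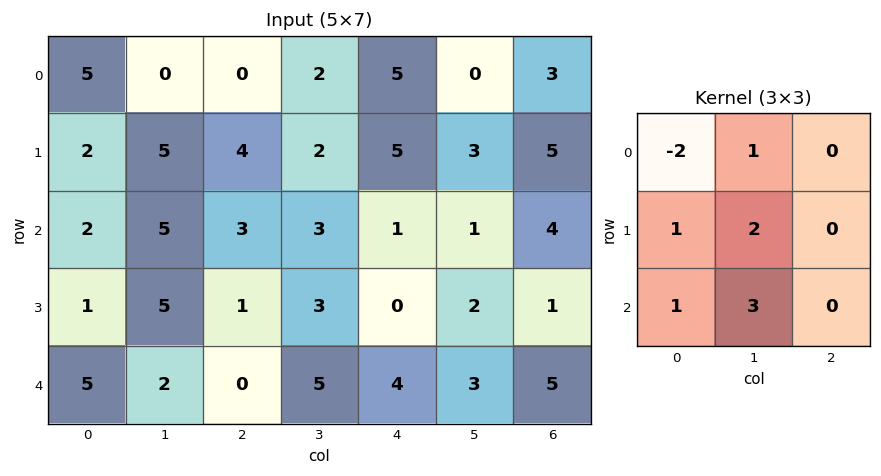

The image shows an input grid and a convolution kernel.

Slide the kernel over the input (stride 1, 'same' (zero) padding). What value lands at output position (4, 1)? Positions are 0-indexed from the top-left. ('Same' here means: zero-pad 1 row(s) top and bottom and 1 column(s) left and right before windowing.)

12

The receptive field on the zero-padded input at this output position is [1 5 1 / 5 2 0 / 0 0 0]. Elementwise product with the kernel and sum: 1·-2 + 5·1 + 5·1 + 2·2 + 0·1 + 0·3.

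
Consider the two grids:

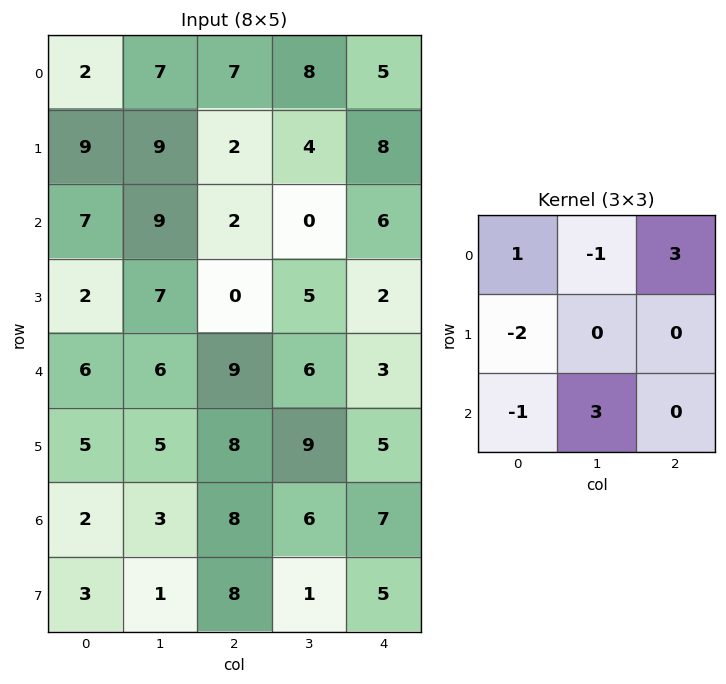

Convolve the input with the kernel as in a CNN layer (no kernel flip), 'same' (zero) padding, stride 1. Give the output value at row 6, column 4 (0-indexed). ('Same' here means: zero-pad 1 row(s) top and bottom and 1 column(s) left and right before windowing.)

6

The receptive field on the zero-padded input at this output position is [9 5 0 / 6 7 0 / 1 5 0]. Elementwise product with the kernel and sum: 9·1 + 5·-1 + 0·3 + 6·-2 + 1·-1 + 5·3.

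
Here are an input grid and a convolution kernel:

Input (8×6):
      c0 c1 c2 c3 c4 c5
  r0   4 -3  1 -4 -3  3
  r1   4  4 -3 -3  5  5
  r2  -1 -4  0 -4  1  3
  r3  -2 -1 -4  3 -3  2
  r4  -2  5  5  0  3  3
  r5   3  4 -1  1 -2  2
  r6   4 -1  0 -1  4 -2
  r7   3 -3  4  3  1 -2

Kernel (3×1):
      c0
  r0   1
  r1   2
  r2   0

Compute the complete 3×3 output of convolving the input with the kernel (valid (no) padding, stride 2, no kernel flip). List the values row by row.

Output[0,0]: The receptive field on the input at this output position is [4 / 4 / -1]. Elementwise product with the kernel and sum: 4·1 + 4·2.

12 -5 7
-5 -8 -5
4 3 -1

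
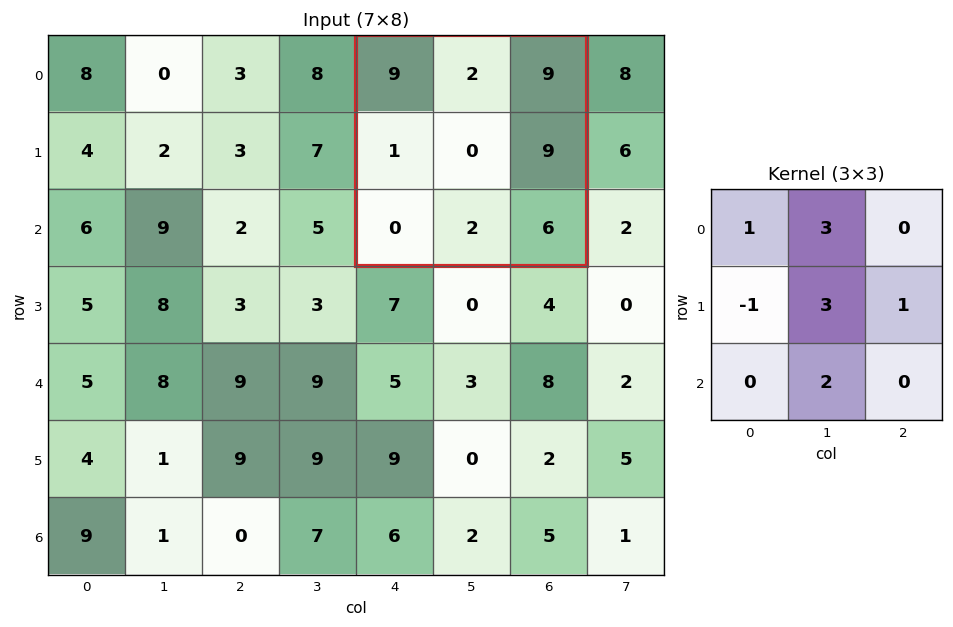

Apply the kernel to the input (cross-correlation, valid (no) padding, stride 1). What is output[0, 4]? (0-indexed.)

The receptive field on the input at this output position is [9 2 9 / 1 0 9 / 0 2 6]. Elementwise product with the kernel and sum: 9·1 + 2·3 + 1·-1 + 0·3 + 9·1 + 2·2.

27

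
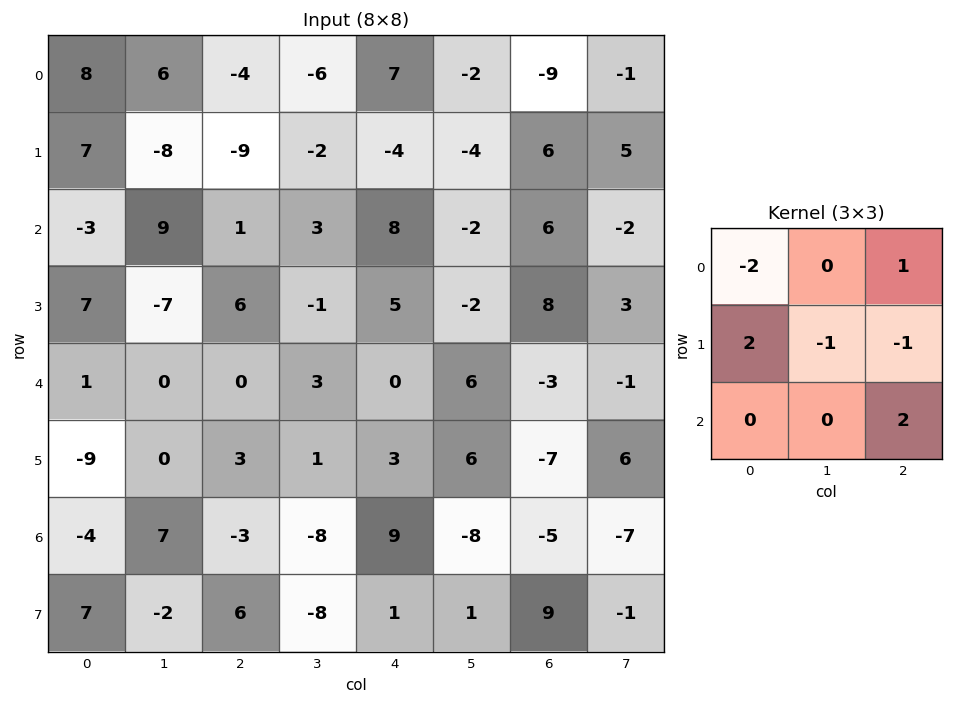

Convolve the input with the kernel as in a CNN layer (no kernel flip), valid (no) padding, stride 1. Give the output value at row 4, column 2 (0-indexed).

The receptive field on the input at this output position is [0 3 0 / 3 1 3 / -3 -8 9]. Elementwise product with the kernel and sum: 0·-2 + 0·1 + 3·2 + 1·-1 + 3·-1 + 9·2.

20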